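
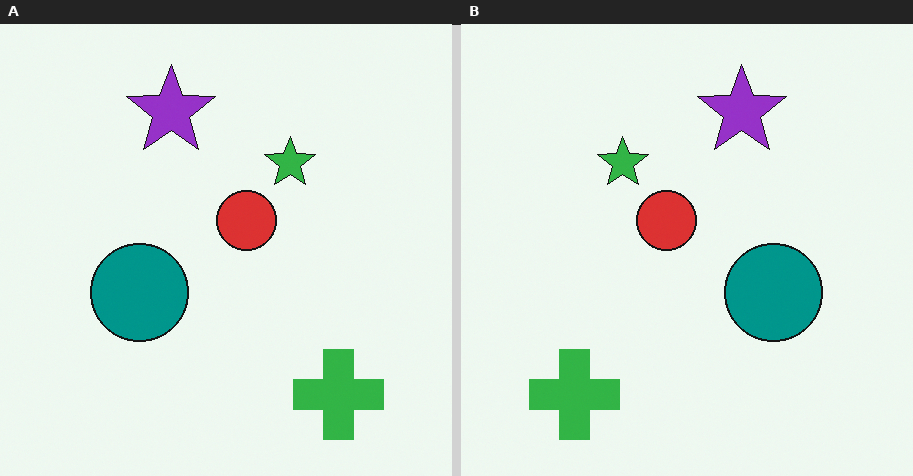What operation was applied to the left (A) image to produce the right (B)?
The right (B) image is the left (A) flipped horizontally (left ↔ right).

The green cross is in the bottom-right of the left (A) image and the bottom-left of the right (B) — shapes on opposite sides of the vertical midline have swapped in a mirror flip.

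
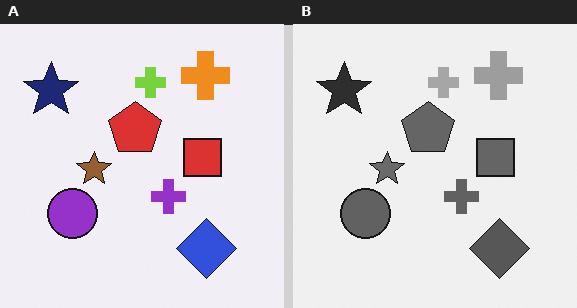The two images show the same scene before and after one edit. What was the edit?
The transformation is: converted to grayscale.

All color is removed — every shape is now a shade of grey.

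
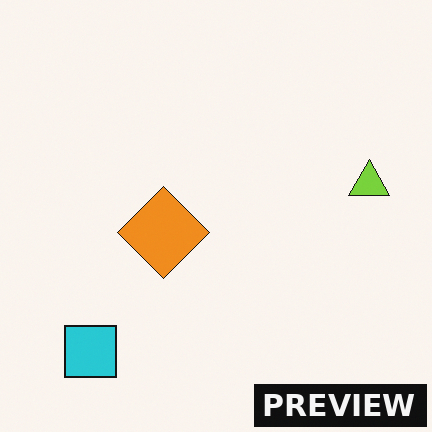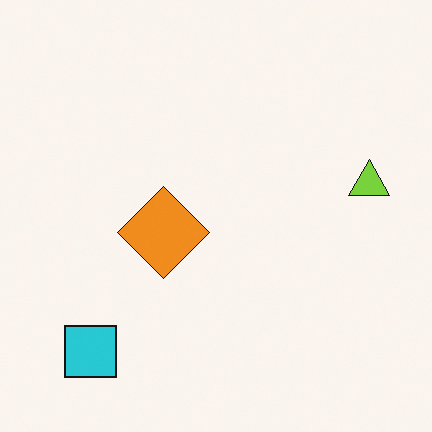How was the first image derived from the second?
It was watermarked with the text "PREVIEW" in the lower-right corner.

A dark label reading "PREVIEW" appears in the lower-right corner.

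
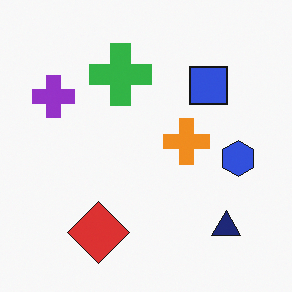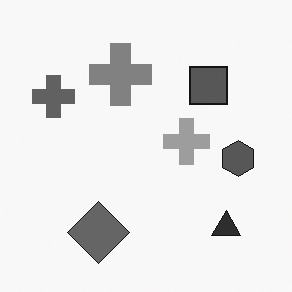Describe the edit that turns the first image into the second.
The image was converted to grayscale.

All color is removed — every shape is now a shade of grey.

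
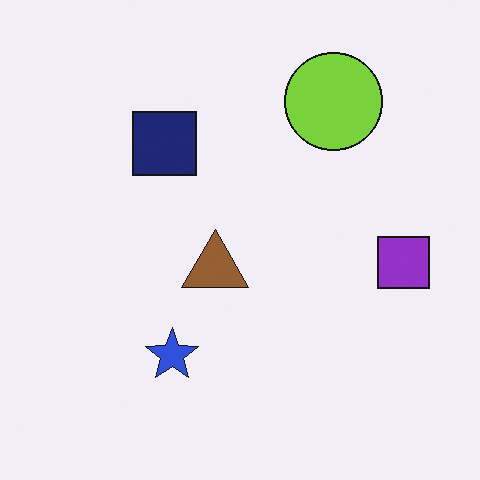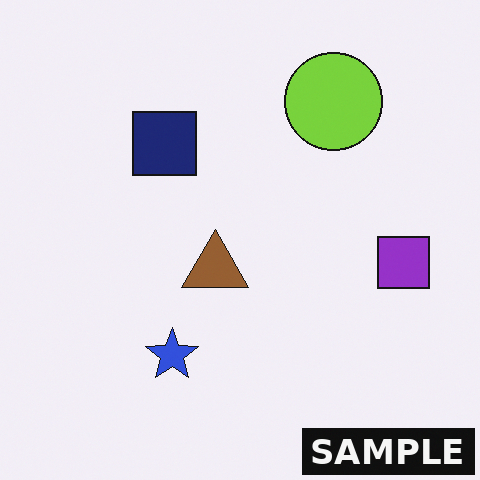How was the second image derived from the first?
It was watermarked with the text "SAMPLE" in the lower-right corner.

A dark label reading "SAMPLE" appears in the lower-right corner.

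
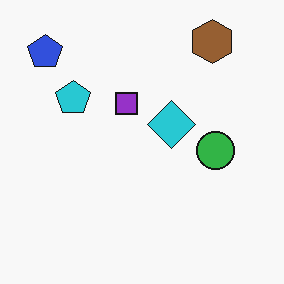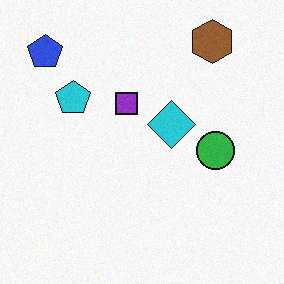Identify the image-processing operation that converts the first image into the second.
The image was degraded with subtle gaussian noise.

Random speckle covers the whole image, including the flat background.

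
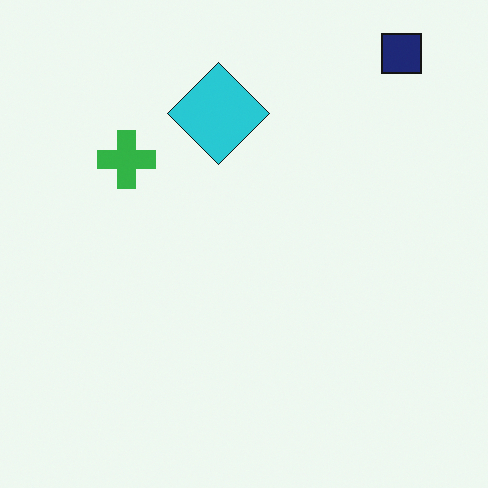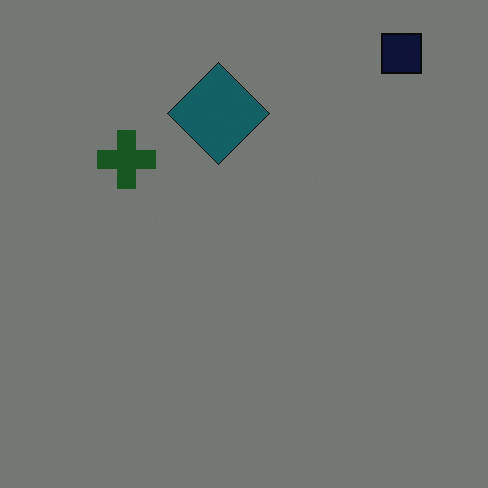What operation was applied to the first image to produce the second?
The second image is the first darkened a lot.

Every pixel — background and shapes alike — is uniformly darkened.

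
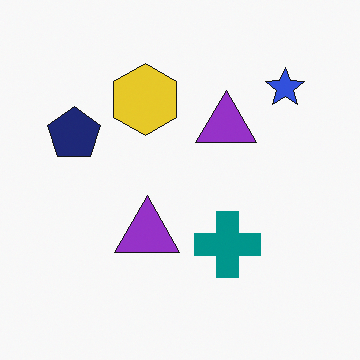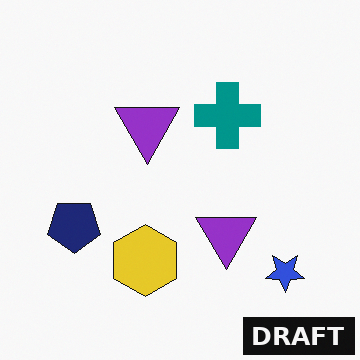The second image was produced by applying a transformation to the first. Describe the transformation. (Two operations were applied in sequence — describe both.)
This is the original image flipped vertically (top ↔ bottom), then watermarked with the text "DRAFT" in the lower-right corner.

The blue star is in the top-right of the first image and the bottom-right of the second — shapes on opposite sides of the horizontal midline have swapped in a mirror flip. A dark label reading "DRAFT" appears in the lower-right corner.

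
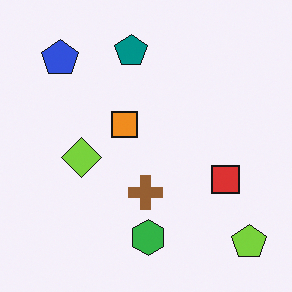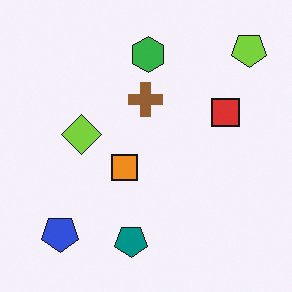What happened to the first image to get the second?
The transformation is: flipped vertically (top ↔ bottom).

The lime pentagon is in the bottom-right of the first image and the top-right of the second — shapes on opposite sides of the horizontal midline have swapped in a mirror flip.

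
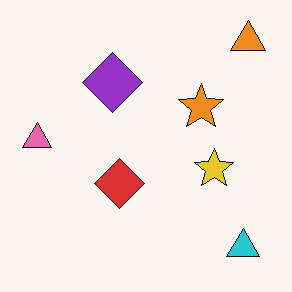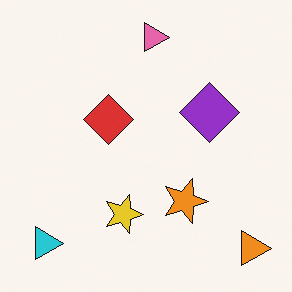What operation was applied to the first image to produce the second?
The second image is the first rotated 90° clockwise.

The orange triangle sits in the top-right of the first image and the bottom-right of the second — consistent with a whole-image 90° clockwise rotation.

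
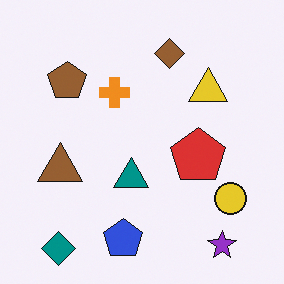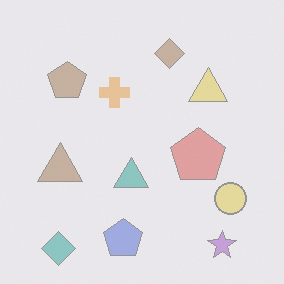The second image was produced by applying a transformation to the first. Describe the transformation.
It was washed out (contrast reduced).

Tones are pushed toward mid-grey across the whole image — a global contrast change.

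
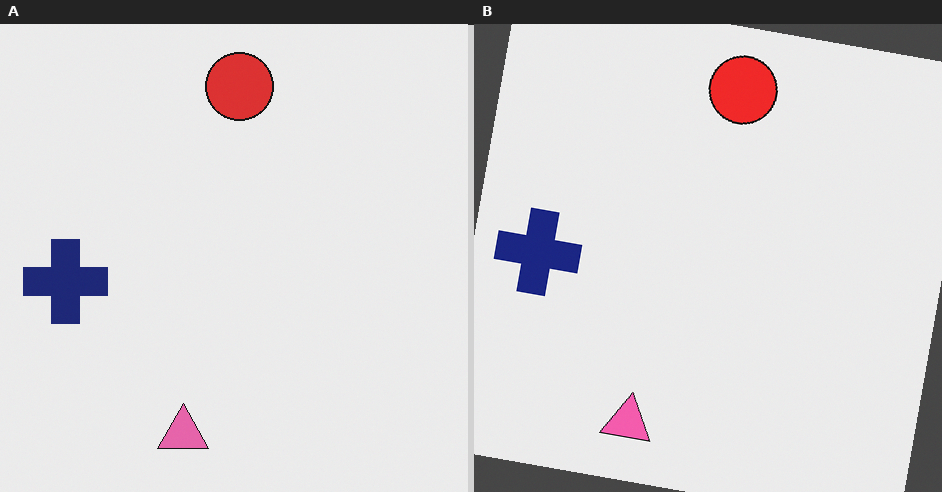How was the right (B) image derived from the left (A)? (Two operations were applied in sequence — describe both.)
It was rotated clockwise by a few degrees, then slightly oversaturated.

Every shape is tilted by the same angle and the image corners show triangular fill wedges — a whole-image rotation by a non-right angle. All colors are more vivid — a global saturation change.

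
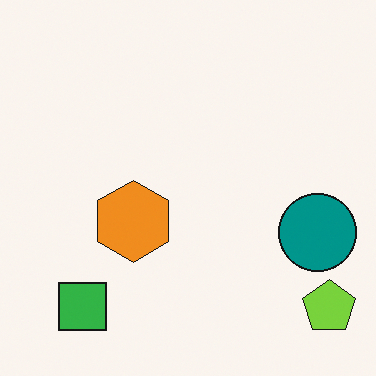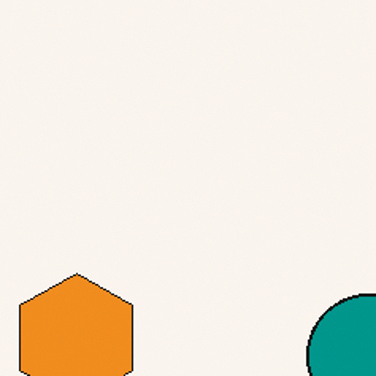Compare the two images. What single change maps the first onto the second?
It was cropped slightly and scaled back up.

The visible shapes are larger and the field of view is narrower; shapes near the original edges may be partly or wholly outside the frame — a crop-and-rescale.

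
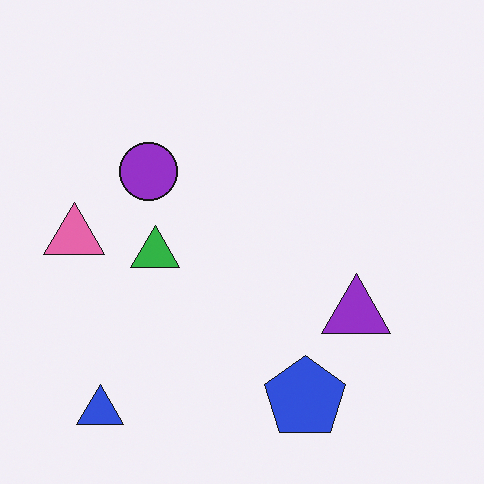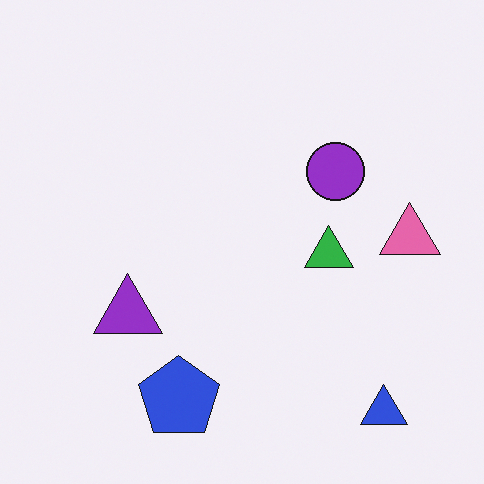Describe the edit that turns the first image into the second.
The image was flipped horizontally (left ↔ right).

The pink triangle is in the left of the first image and the right of the second — shapes on opposite sides of the vertical midline have swapped in a mirror flip.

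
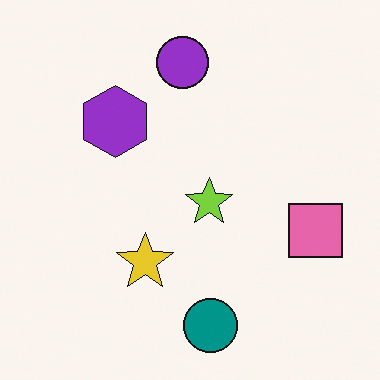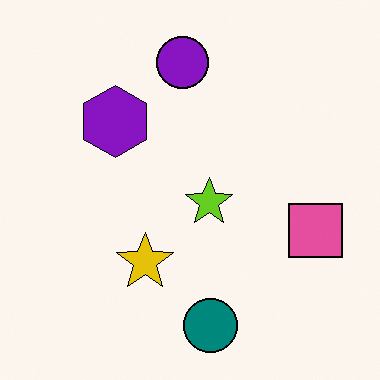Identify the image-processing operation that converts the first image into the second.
This is the original image given slightly increased contrast.

Tones are pushed away from mid-grey across the whole image — a global contrast change.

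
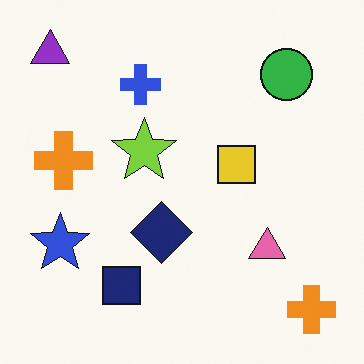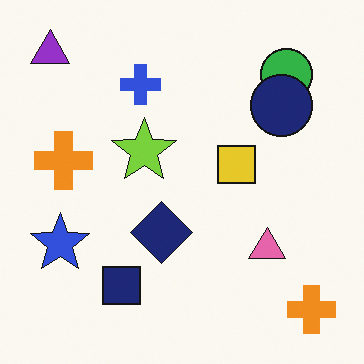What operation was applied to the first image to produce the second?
This is the original image overlaid with an additional navy circle.

A navy circle appears in the second image that is absent from the first.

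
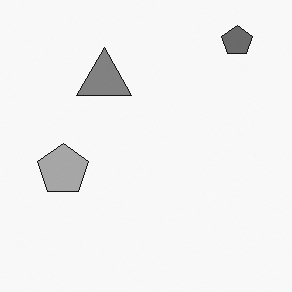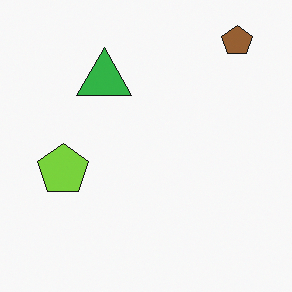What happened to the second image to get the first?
The transformation is: converted to grayscale.

All color is removed — every shape is now a shade of grey.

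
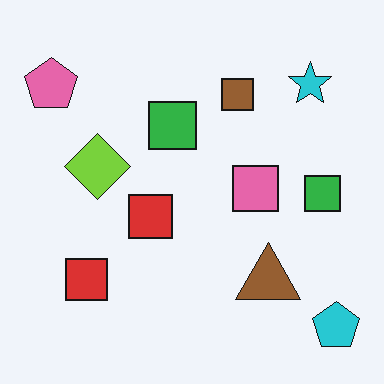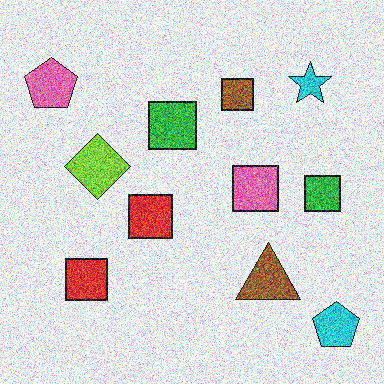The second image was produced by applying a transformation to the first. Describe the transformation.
It was degraded with strong gaussian noise.

Random speckle covers the whole image, including the flat background.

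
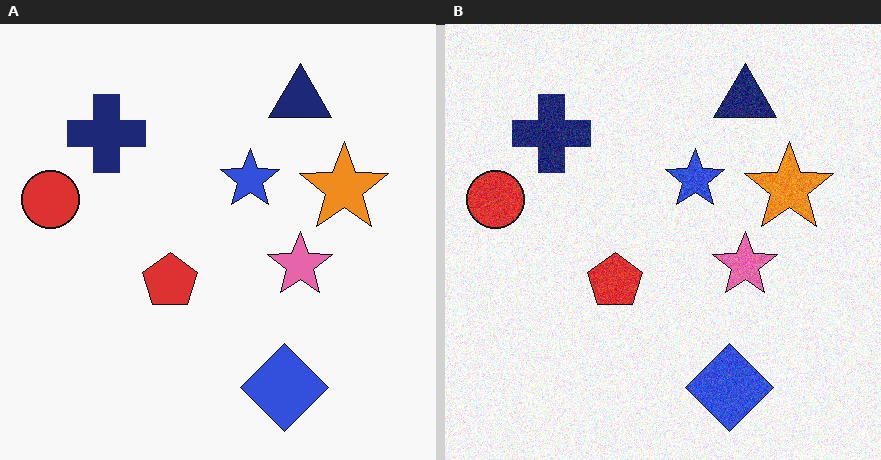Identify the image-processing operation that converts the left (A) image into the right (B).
Degraded with moderate additive noise.

Random speckle covers the whole image, including the flat background.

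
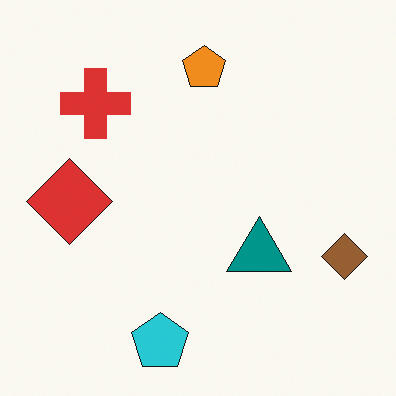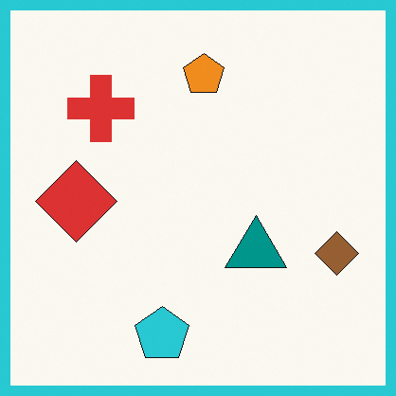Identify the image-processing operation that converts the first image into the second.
The second image is the first framed with a cyan border.

A solid cyan frame runs around the edge of the second image, with the content slightly shrunk inside it.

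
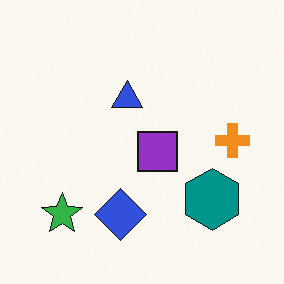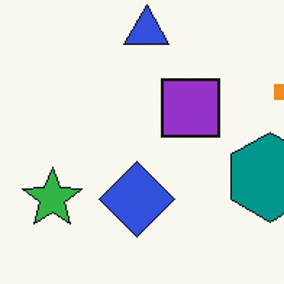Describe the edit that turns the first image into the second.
The second image is the first cropped slightly and scaled back up.

The visible shapes are larger and the field of view is narrower; shapes near the original edges may be partly or wholly outside the frame — a crop-and-rescale.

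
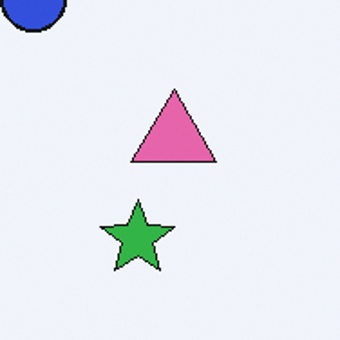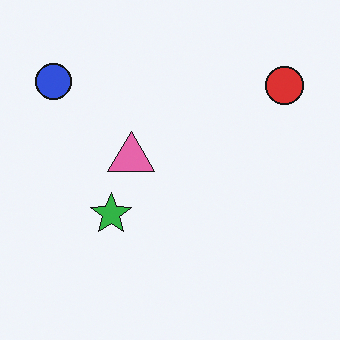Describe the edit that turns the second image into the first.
The transformation is: cropped tightly and scaled back up.

The visible shapes are larger and the field of view is narrower; shapes near the original edges may be partly or wholly outside the frame — a crop-and-rescale.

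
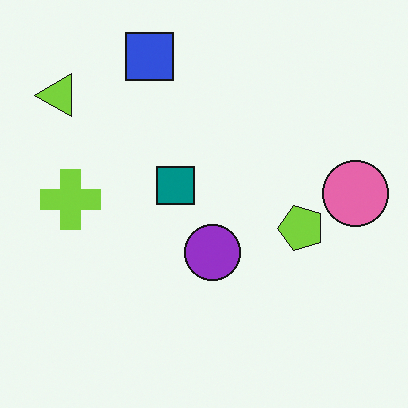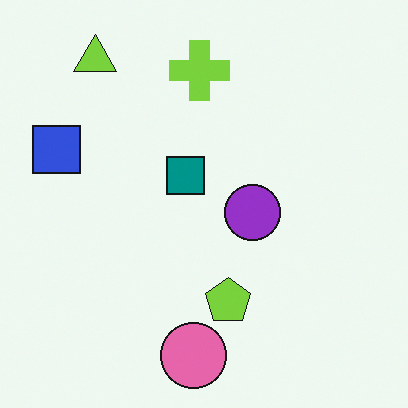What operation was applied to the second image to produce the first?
The transformation is: transposed (reflected across the top-left ↔ bottom-right diagonal).

Shapes have swapped their row and column positions — what was in the top-right is now in the bottom-left — a diagonal reflection.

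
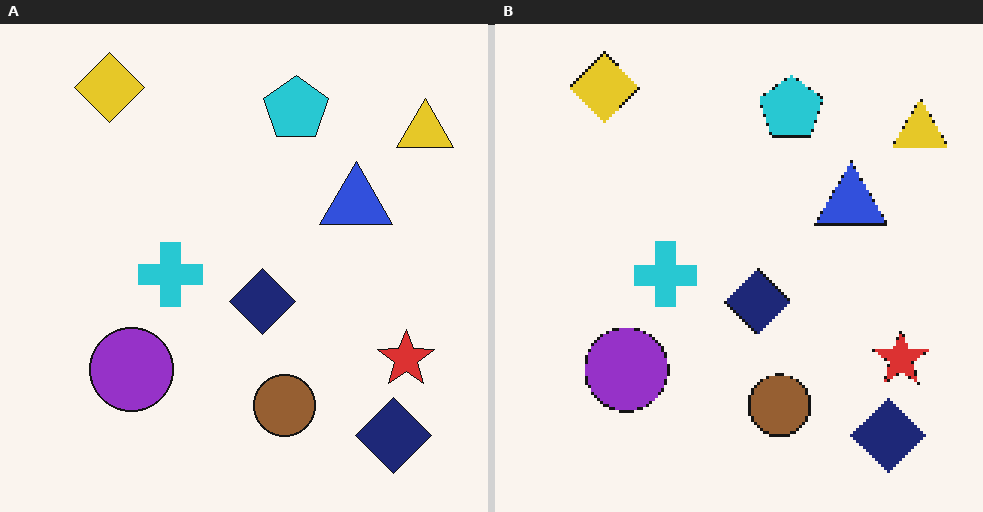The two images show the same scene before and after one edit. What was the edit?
The image was mildly pixelated.

Shapes are reduced to large square blocks; fine edges and outlines are lost — a downscale-then-upscale (mosaic) effect.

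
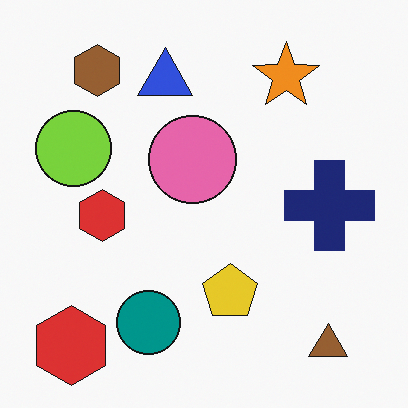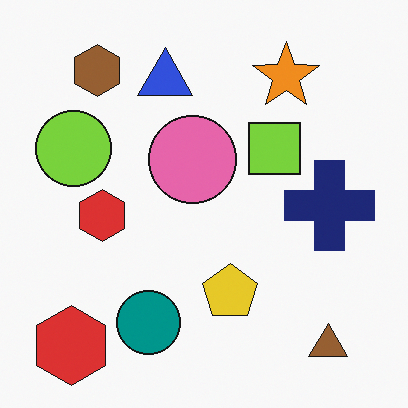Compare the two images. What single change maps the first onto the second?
The image was overlaid with an additional lime square.

A lime square appears in the second image that is absent from the first.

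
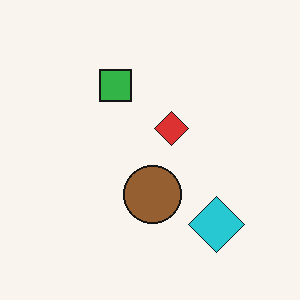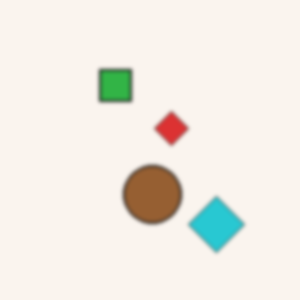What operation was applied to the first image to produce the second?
The image was slightly softened.

Shape edges and outlines are uniformly softened across the whole image.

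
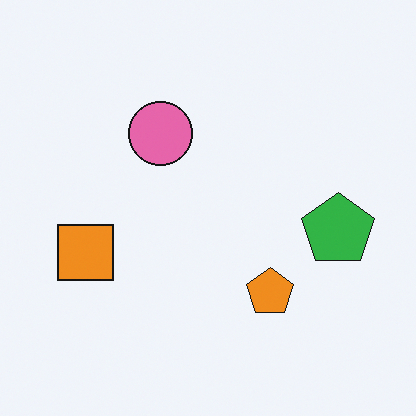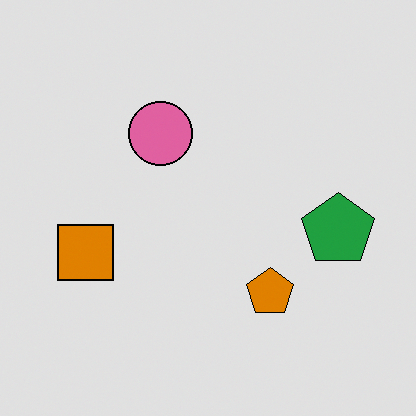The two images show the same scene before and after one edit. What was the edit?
The image was moderately posterized.

Each flat color has snapped to a coarser quantized level — most visibly, the near-white background has dropped to a flat grey.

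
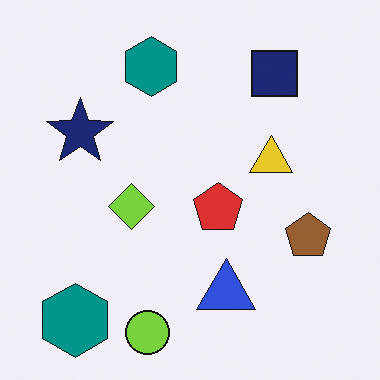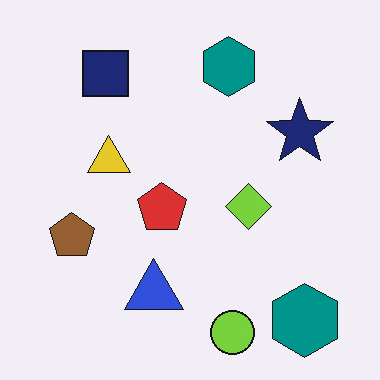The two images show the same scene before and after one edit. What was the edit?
The transformation is: flipped horizontally (left ↔ right).

The brown pentagon is in the right of the first image and the left of the second — shapes on opposite sides of the vertical midline have swapped in a mirror flip.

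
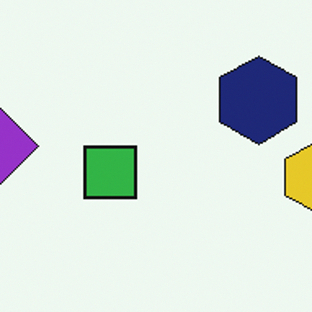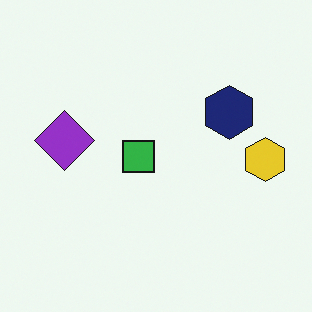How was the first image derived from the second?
Cropped to a noticeably smaller region and rescaled.

The visible shapes are larger and the field of view is narrower; shapes near the original edges may be partly or wholly outside the frame — a crop-and-rescale.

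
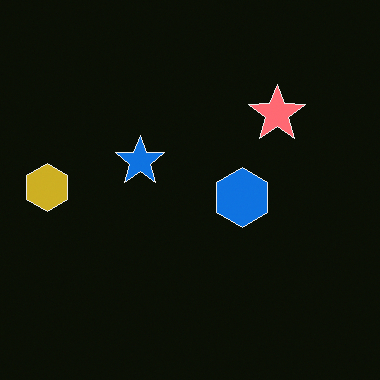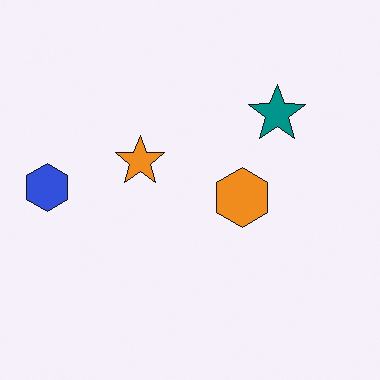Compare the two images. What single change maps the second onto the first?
This is the original image color-inverted (negative).

The light background has become dark and every shape's color is its complement — a photographic negative.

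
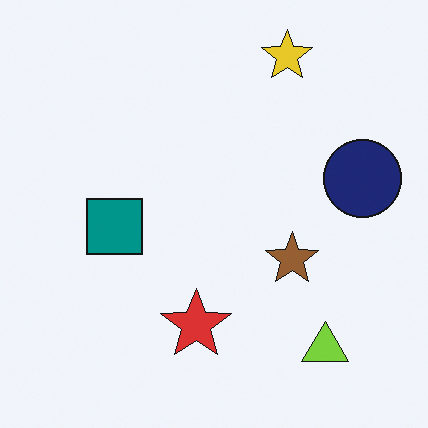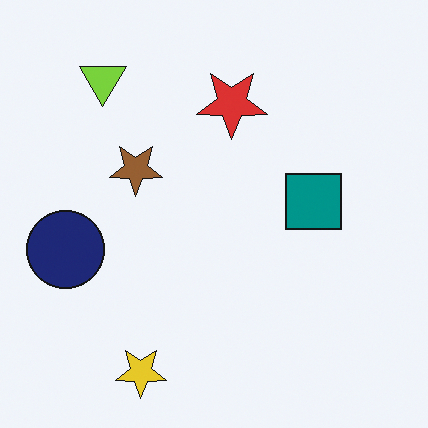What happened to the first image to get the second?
It was rotated 180°.

The yellow star sits in the top-right of the first image and the bottom-left of the second — consistent with a whole-image 180° rotation.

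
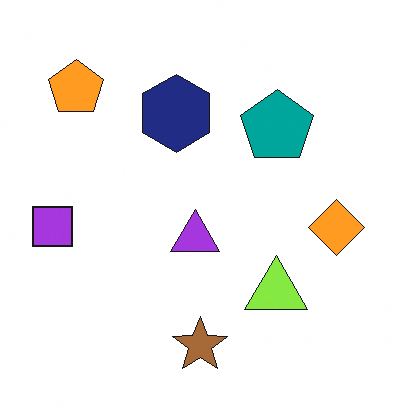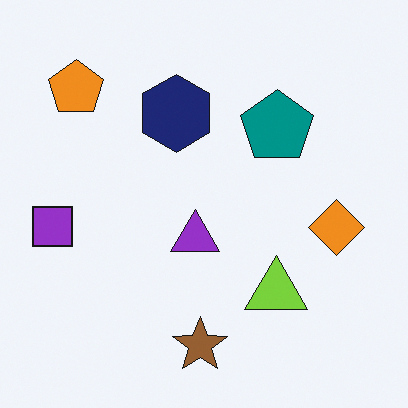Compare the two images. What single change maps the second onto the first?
It was slightly brightened.

Every pixel — background and shapes alike — is uniformly brightened.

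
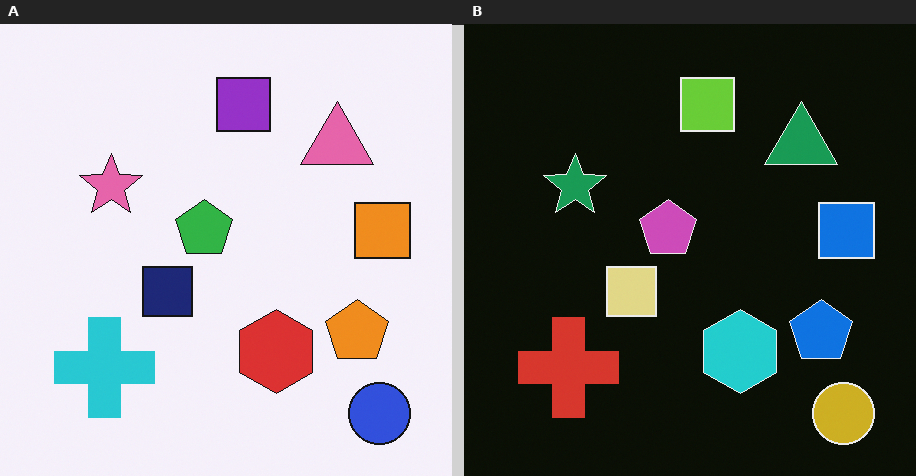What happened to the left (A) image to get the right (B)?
It was color-inverted (negative).

The light background has become dark and every shape's color is its complement — a photographic negative.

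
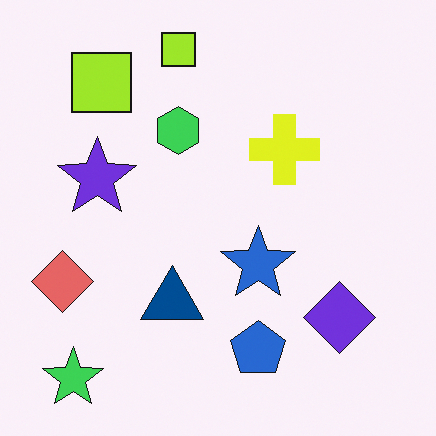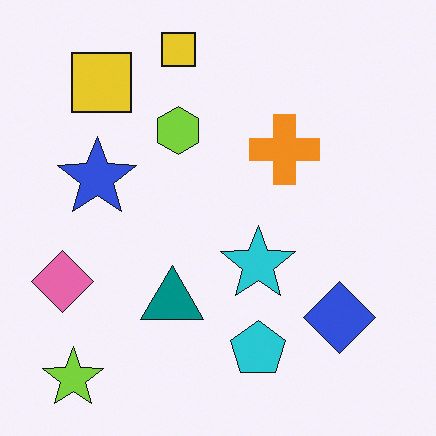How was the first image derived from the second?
The transformation is: hue-shifted slightly.

Every shape's color has rotated by the same amount around the hue wheel — a uniform hue shift.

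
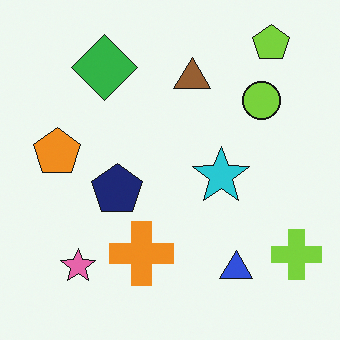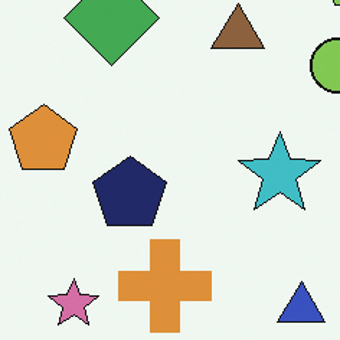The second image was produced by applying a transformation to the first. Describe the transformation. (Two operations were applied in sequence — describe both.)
The transformation is: cropped to a modestly smaller region and rescaled, then slightly desaturated.

The visible shapes are larger and the field of view is narrower; shapes near the original edges may be partly or wholly outside the frame — a crop-and-rescale. All colors are more muted and greyish — a global saturation change.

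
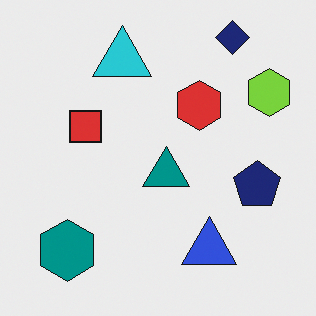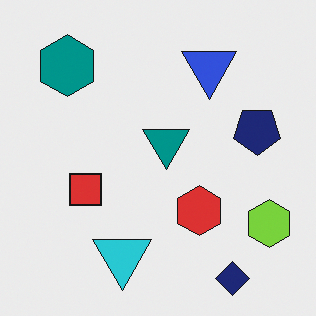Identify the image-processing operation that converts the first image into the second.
This is the original image flipped vertically (top ↔ bottom).

The navy diamond is in the top-right of the first image and the bottom-right of the second — shapes on opposite sides of the horizontal midline have swapped in a mirror flip.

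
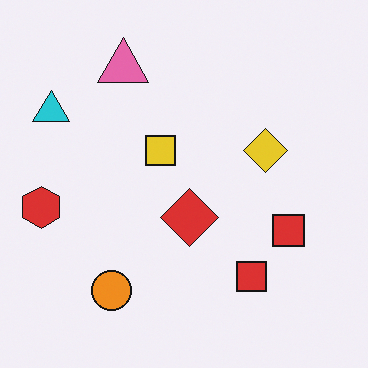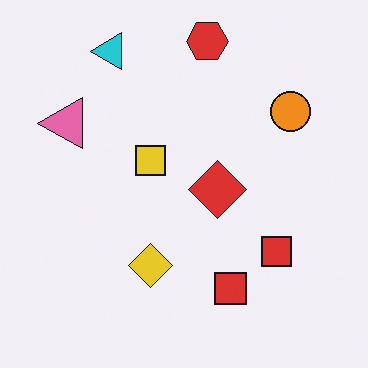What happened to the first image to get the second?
The image was transposed (reflected across the top-left ↔ bottom-right diagonal).

Shapes have swapped their row and column positions — what was in the top-right is now in the bottom-left — a diagonal reflection.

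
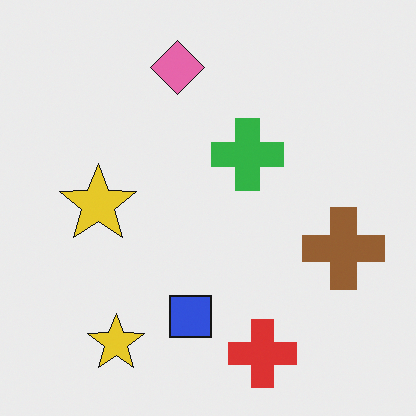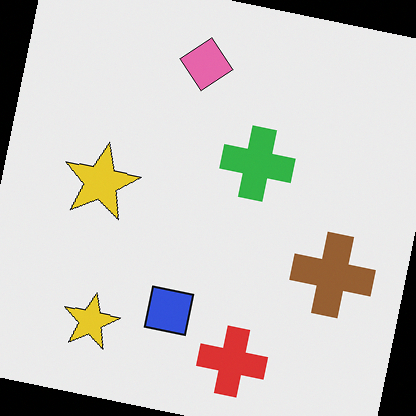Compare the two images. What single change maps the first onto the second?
Rotated clockwise by a few degrees.

Every shape is tilted by the same angle and the image corners show triangular fill wedges — a whole-image rotation by a non-right angle.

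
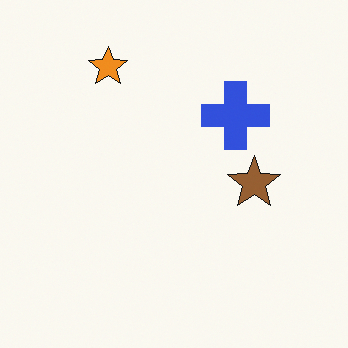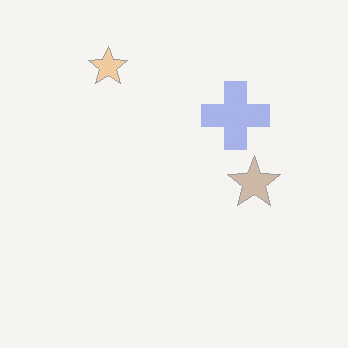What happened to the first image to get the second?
The image was washed out (contrast reduced).

Tones are pushed toward mid-grey across the whole image — a global contrast change.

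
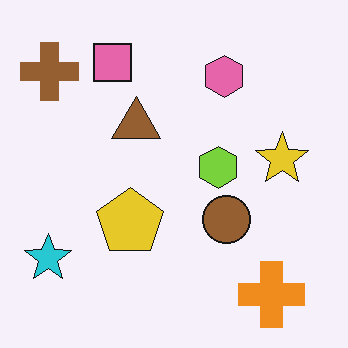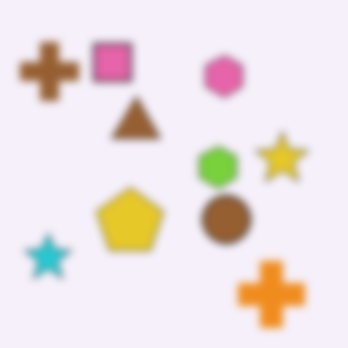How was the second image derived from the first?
The image was moderately blurred.

Shape edges and outlines are uniformly softened across the whole image.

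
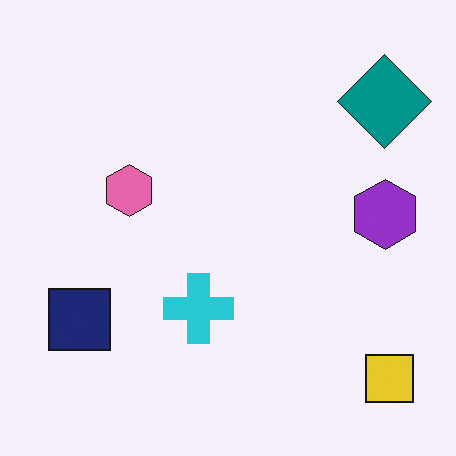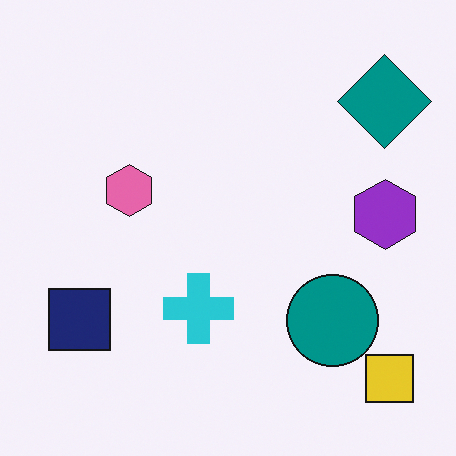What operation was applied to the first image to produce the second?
The image was overlaid with an additional teal circle.

A teal circle appears in the second image that is absent from the first.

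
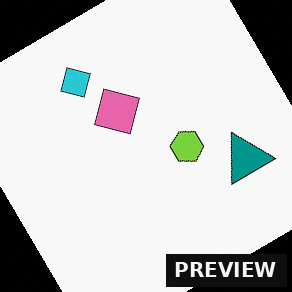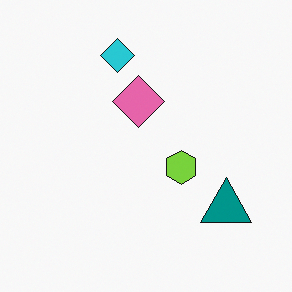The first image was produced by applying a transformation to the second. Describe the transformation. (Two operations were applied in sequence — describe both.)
The first image is the second rotated counter-clockwise by a large amount — several tens of degrees, then watermarked with the text "PREVIEW" in the lower-right corner.

Every shape is tilted by the same angle and the image corners show triangular fill wedges — a whole-image rotation by a non-right angle. A dark label reading "PREVIEW" appears in the lower-right corner.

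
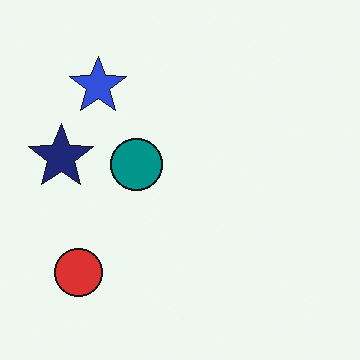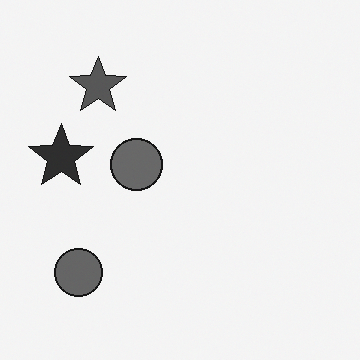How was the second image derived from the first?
The transformation is: converted to grayscale.

All color is removed — every shape is now a shade of grey.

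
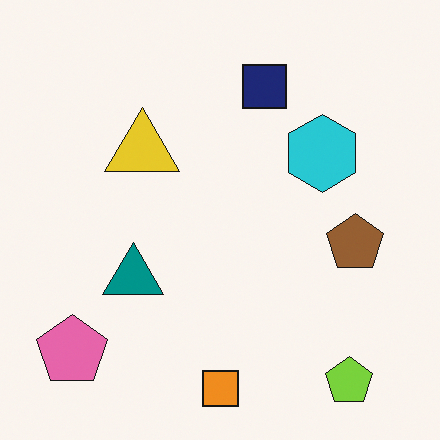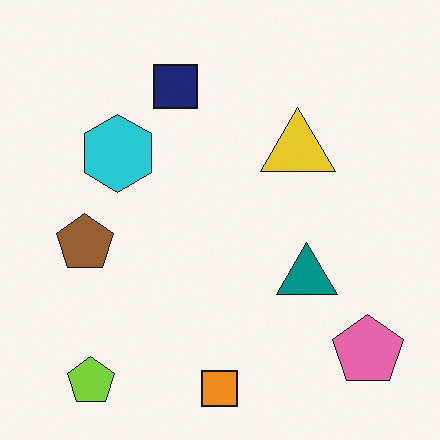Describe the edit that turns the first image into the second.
Flipped horizontally (left ↔ right).

The pink pentagon is in the bottom-left of the first image and the bottom-right of the second — shapes on opposite sides of the vertical midline have swapped in a mirror flip.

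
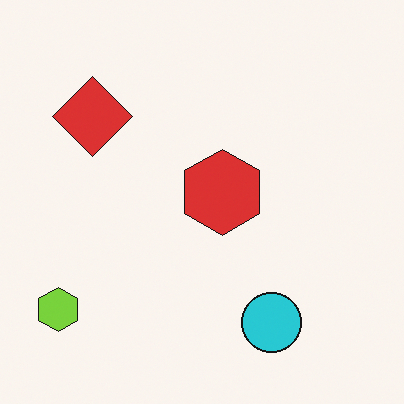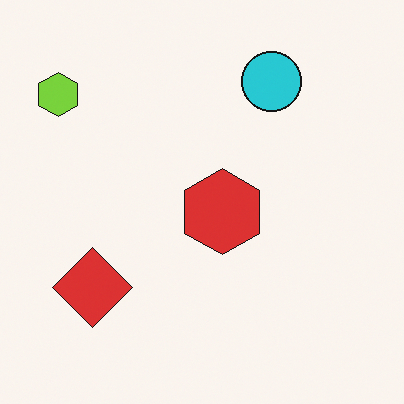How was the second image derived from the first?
The image was flipped vertically (top ↔ bottom).

The cyan circle is in the bottom-right of the first image and the top-right of the second — shapes on opposite sides of the horizontal midline have swapped in a mirror flip.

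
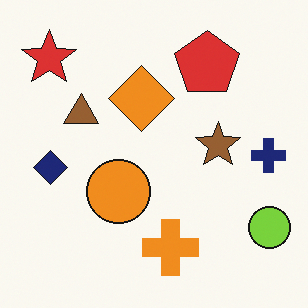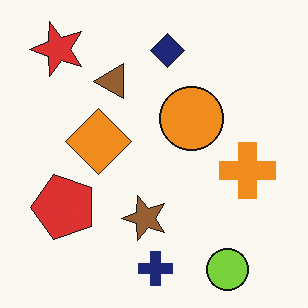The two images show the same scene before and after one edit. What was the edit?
The second image is the first transposed (reflected across the top-left ↔ bottom-right diagonal).

Shapes have swapped their row and column positions — what was in the top-right is now in the bottom-left — a diagonal reflection.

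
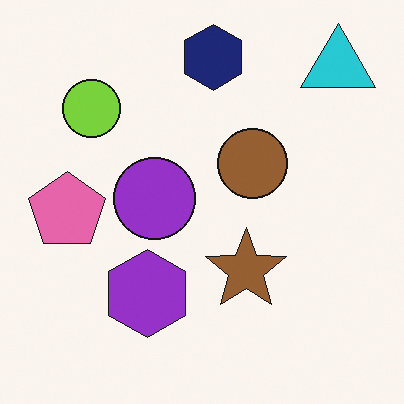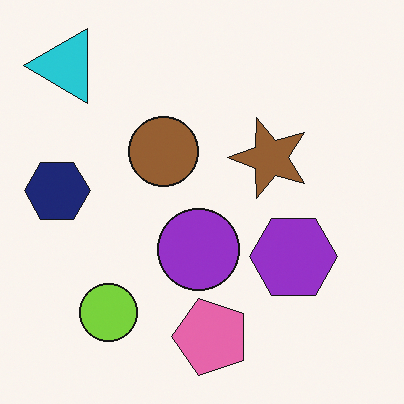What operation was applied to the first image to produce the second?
Rotated 90° counter-clockwise.

The cyan triangle sits in the top-right of the first image and the top-left of the second — consistent with a whole-image 90° counter-clockwise rotation.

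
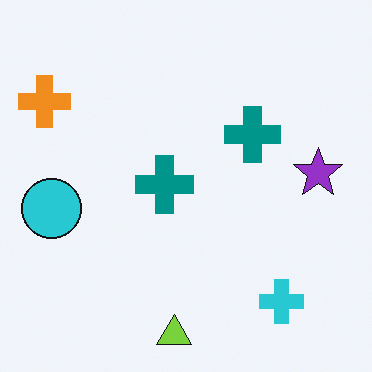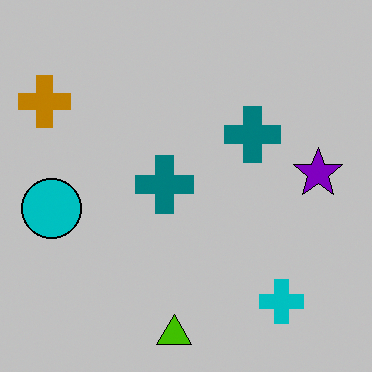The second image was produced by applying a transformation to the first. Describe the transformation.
It was aggressively posterized.

Each flat color has snapped to a coarser quantized level — most visibly, the near-white background has dropped to a flat grey.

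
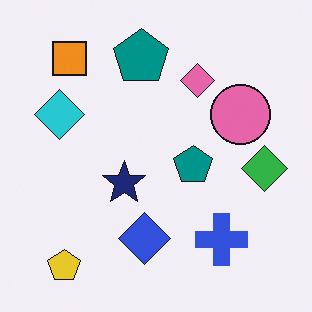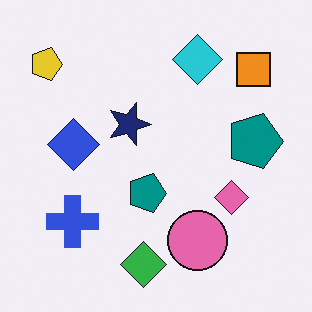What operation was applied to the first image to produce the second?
The second image is the first rotated 90° clockwise.

The yellow pentagon sits in the bottom-left of the first image and the top-left of the second — consistent with a whole-image 90° clockwise rotation.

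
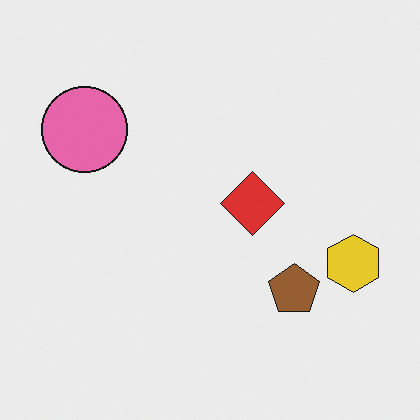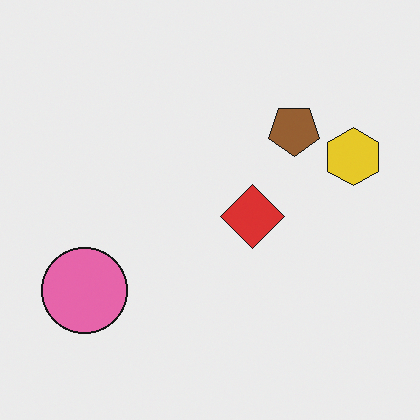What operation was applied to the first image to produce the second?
The image was flipped vertically (top ↔ bottom).

The pink circle is in the top-left of the first image and the bottom-left of the second — shapes on opposite sides of the horizontal midline have swapped in a mirror flip.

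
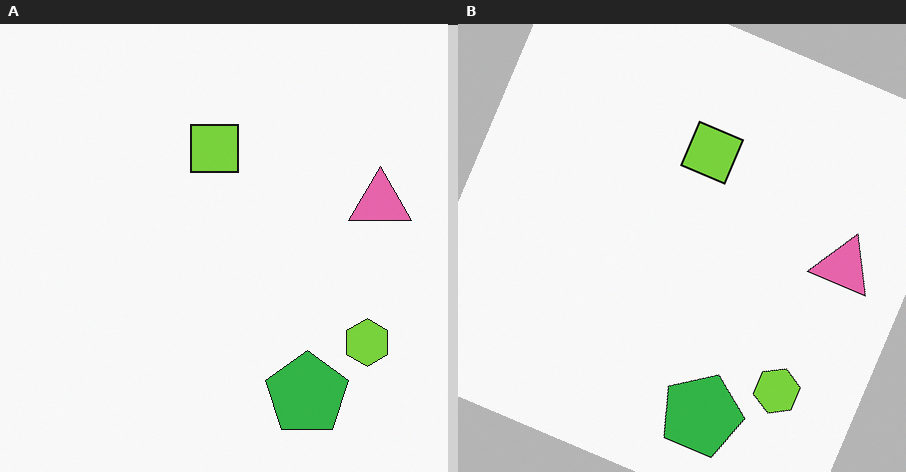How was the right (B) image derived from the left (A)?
This is the original image rotated clockwise by a clearly visible amount.

Every shape is tilted by the same angle and the image corners show triangular fill wedges — a whole-image rotation by a non-right angle.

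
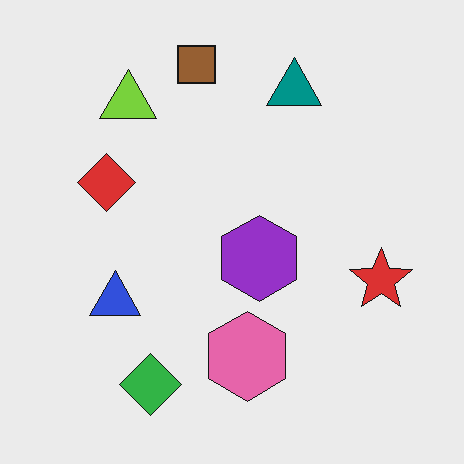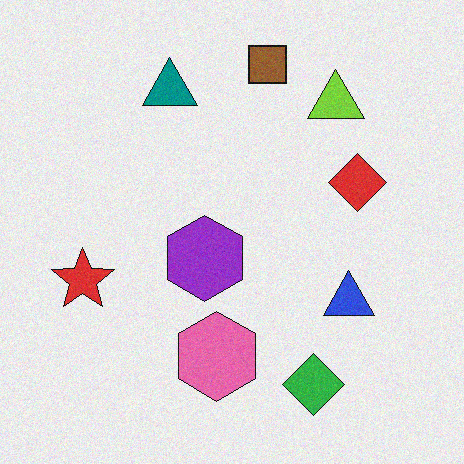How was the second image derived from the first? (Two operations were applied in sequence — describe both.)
This is the original image flipped horizontally (left ↔ right), then degraded with subtle gaussian noise.

The red star is in the right of the first image and the left of the second — shapes on opposite sides of the vertical midline have swapped in a mirror flip. Random speckle covers the whole image, including the flat background.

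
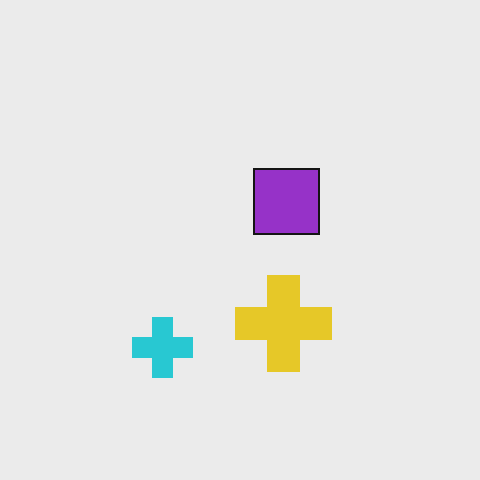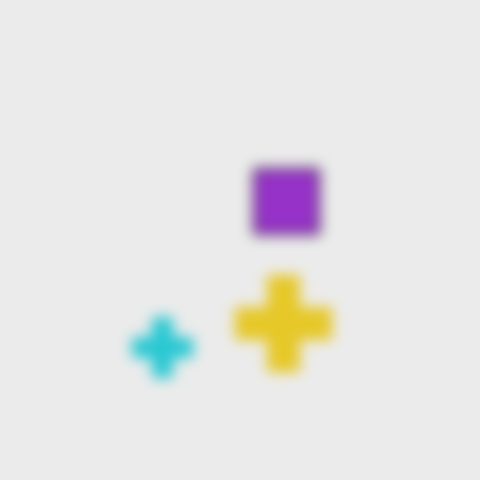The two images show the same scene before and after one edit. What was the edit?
It was strongly gaussian-blurred.

Shape edges and outlines are uniformly softened across the whole image.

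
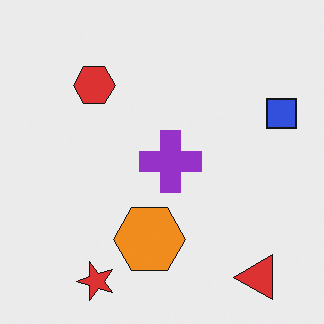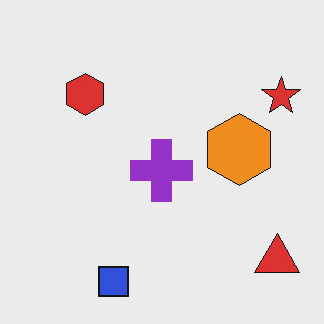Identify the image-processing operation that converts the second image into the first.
The image was transposed (reflected across the top-left ↔ bottom-right diagonal).

Shapes have swapped their row and column positions — what was in the top-right is now in the bottom-left — a diagonal reflection.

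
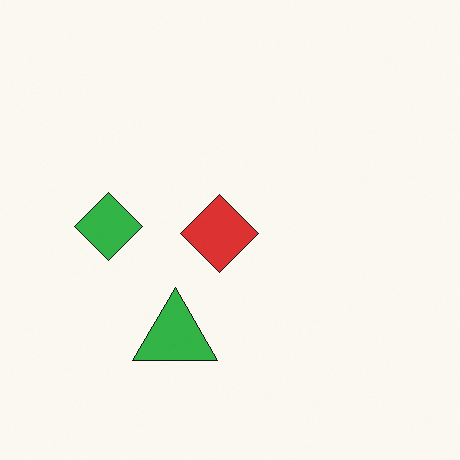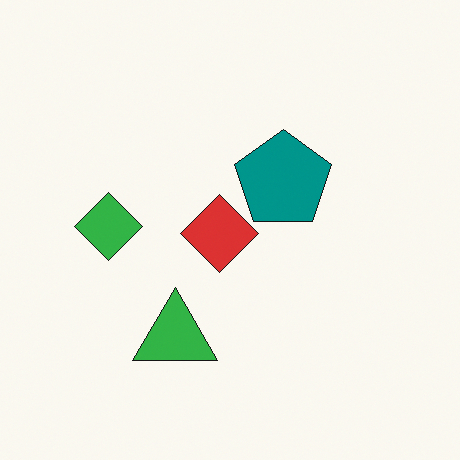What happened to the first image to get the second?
The image was overlaid with an additional teal pentagon.

A teal pentagon appears in the second image that is absent from the first.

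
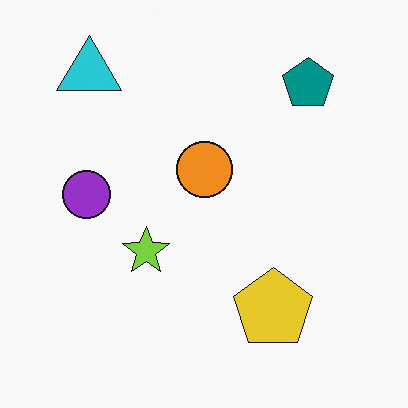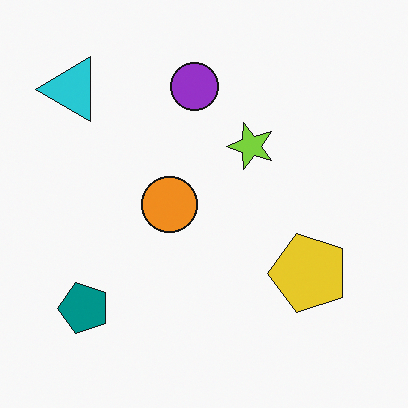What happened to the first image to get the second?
The second image is the first transposed (reflected across the top-left ↔ bottom-right diagonal).

Shapes have swapped their row and column positions — what was in the top-right is now in the bottom-left — a diagonal reflection.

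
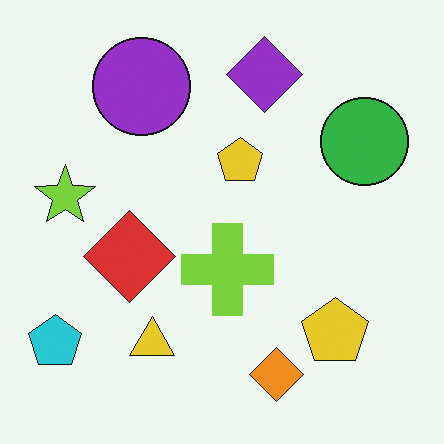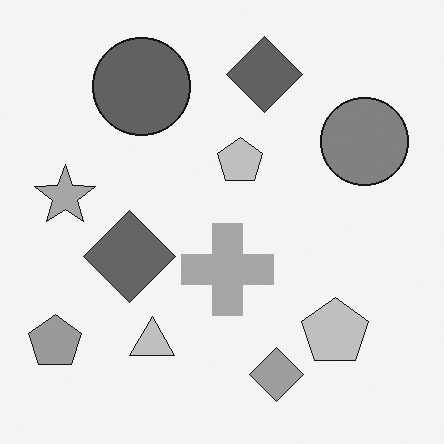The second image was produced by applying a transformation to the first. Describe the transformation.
The transformation is: converted to grayscale.

All color is removed — every shape is now a shade of grey.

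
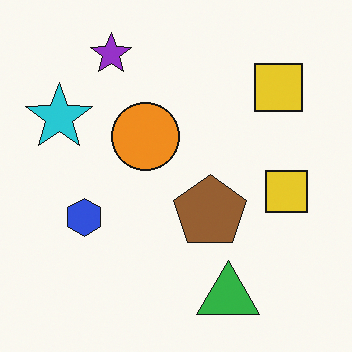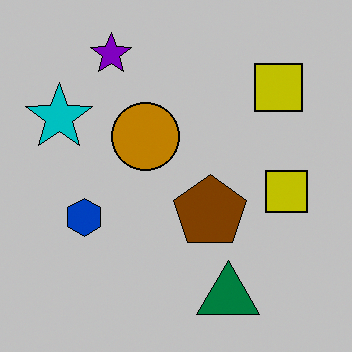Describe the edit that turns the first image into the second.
Heavily posterized to just a handful of flat colors.

Each flat color has snapped to a coarser quantized level — most visibly, the near-white background has dropped to a flat grey.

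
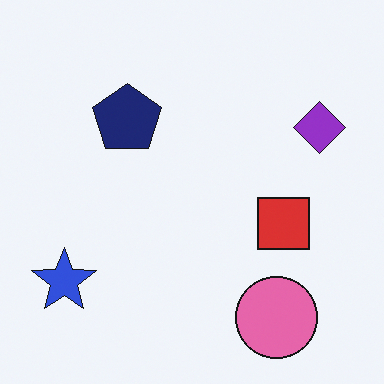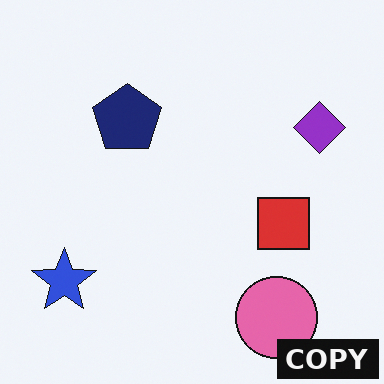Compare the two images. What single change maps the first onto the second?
It was watermarked with the text "COPY" in the lower-right corner.

A dark label reading "COPY" appears in the lower-right corner.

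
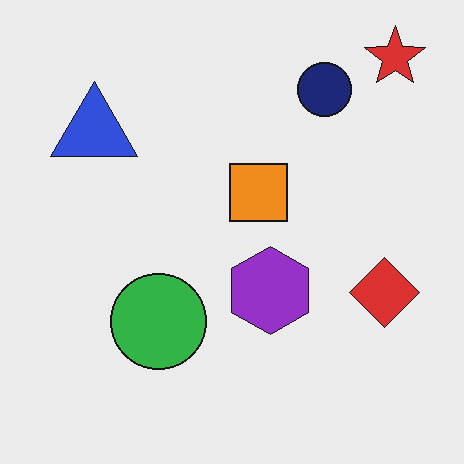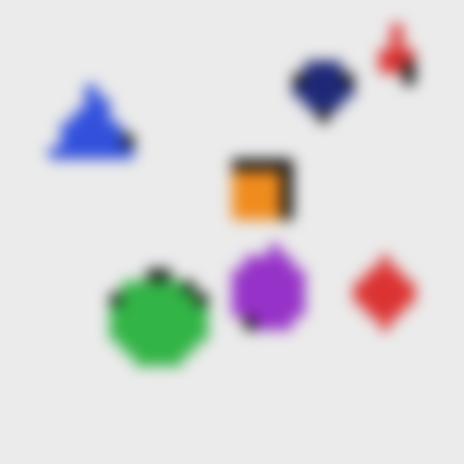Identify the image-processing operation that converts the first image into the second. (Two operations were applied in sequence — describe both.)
The transformation is: heavily pixelated into large blocks, then heavily blurred.

Shapes are reduced to large square blocks; fine edges and outlines are lost — a downscale-then-upscale (mosaic) effect. Shape edges and outlines are uniformly softened across the whole image.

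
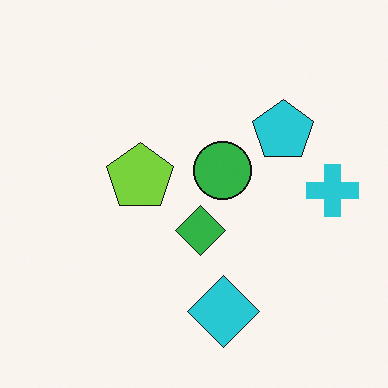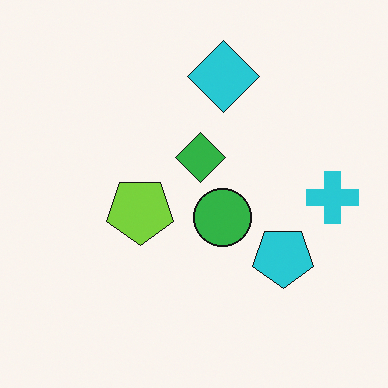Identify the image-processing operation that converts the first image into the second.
It was flipped vertically (top ↔ bottom).

The cyan diamond is in the bottom of the first image and the top of the second — shapes on opposite sides of the horizontal midline have swapped in a mirror flip.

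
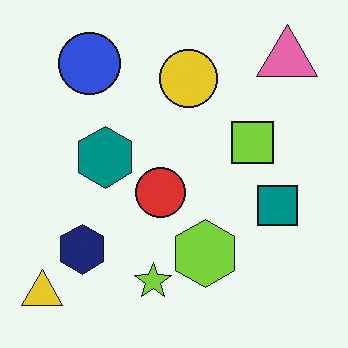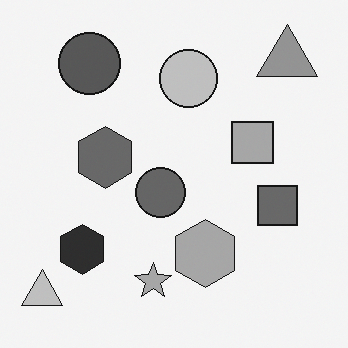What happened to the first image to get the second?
Converted to grayscale.

All color is removed — every shape is now a shade of grey.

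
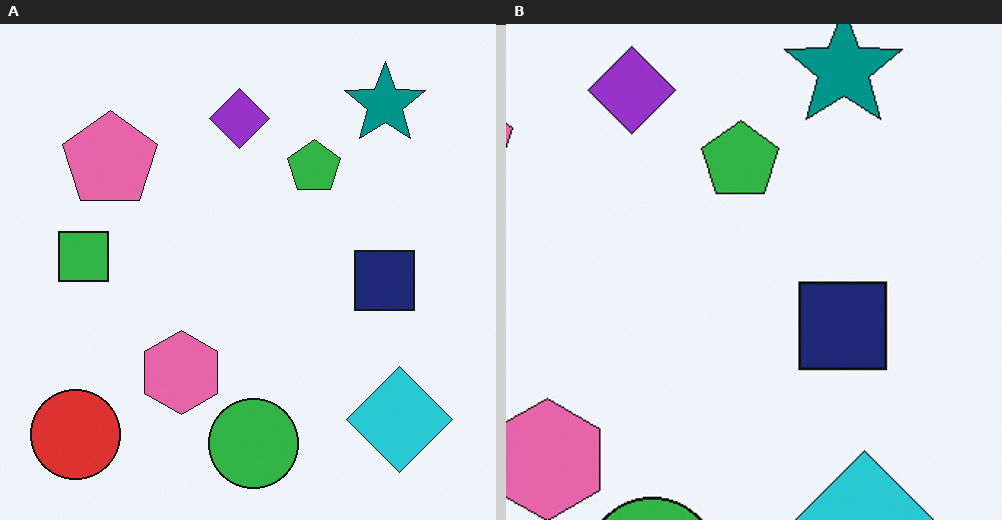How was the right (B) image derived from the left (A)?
The right (B) image is the left (A) cropped to a modestly smaller region and rescaled.

The visible shapes are larger and the field of view is narrower; shapes near the original edges may be partly or wholly outside the frame — a crop-and-rescale.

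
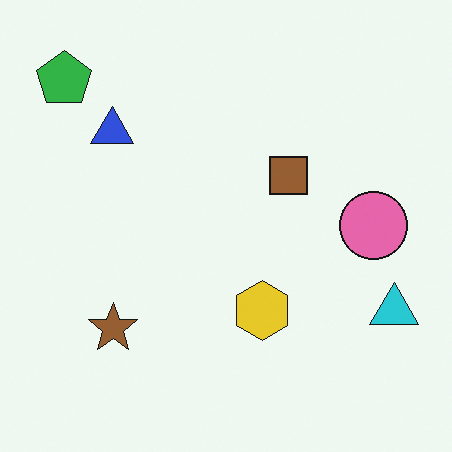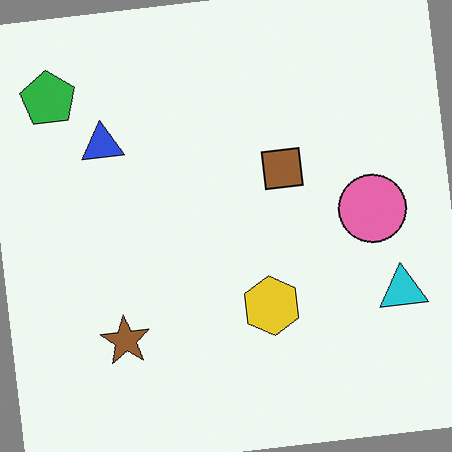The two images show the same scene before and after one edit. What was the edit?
This is the original image rotated counter-clockwise by a few degrees.

Every shape is tilted by the same angle and the image corners show triangular fill wedges — a whole-image rotation by a non-right angle.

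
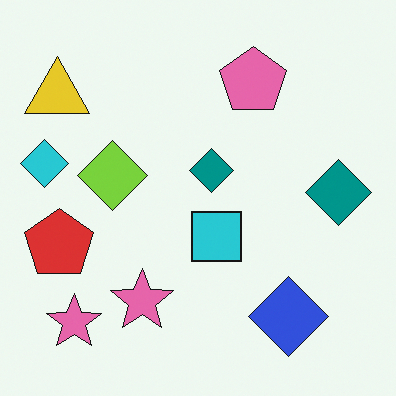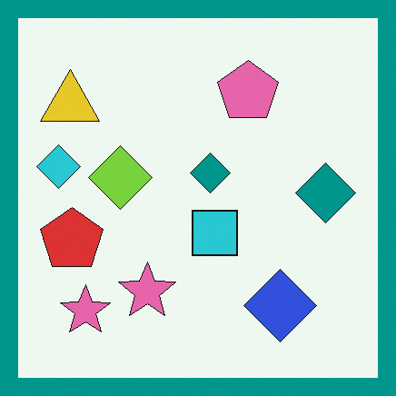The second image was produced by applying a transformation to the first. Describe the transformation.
It was framed with a teal border.

A solid teal frame runs around the edge of the second image, with the content slightly shrunk inside it.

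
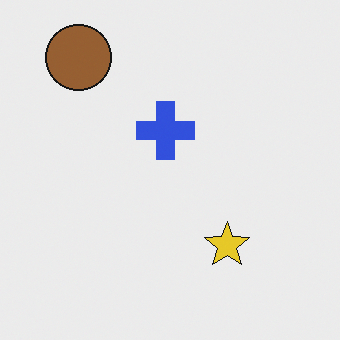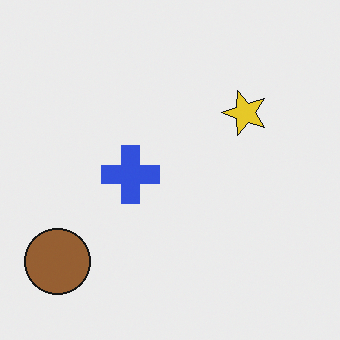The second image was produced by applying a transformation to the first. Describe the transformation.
The transformation is: rotated 90° counter-clockwise.

The brown circle sits in the top-left of the first image and the bottom-left of the second — consistent with a whole-image 90° counter-clockwise rotation.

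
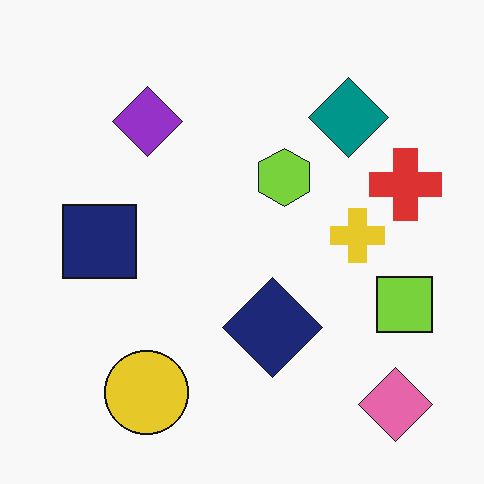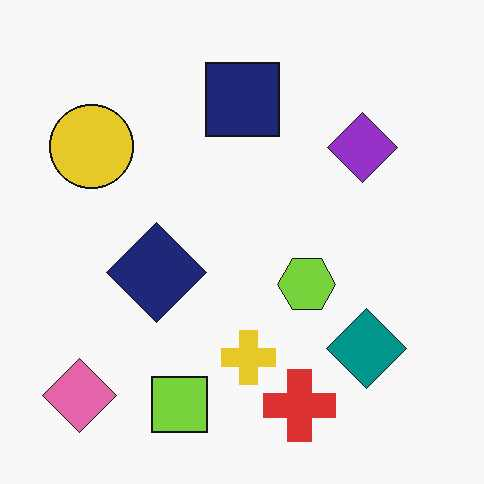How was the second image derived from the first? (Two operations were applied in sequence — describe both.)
The second image is the first rotated 90° clockwise, then given moderate JPEG compression.

The pink diamond sits in the bottom-right of the first image and the bottom-left of the second — consistent with a whole-image 90° clockwise rotation. Blocky 8×8 compression artifacts appear around shape edges and the flat background shows ringing — characteristic JPEG degradation.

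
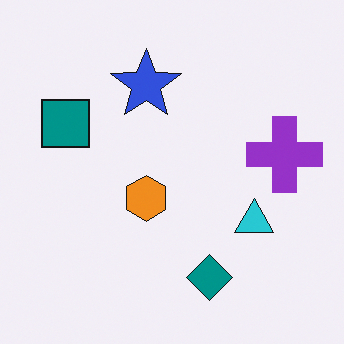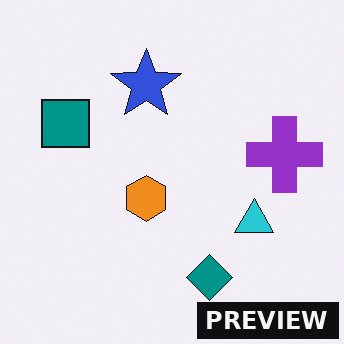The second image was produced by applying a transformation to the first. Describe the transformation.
The image was watermarked with the text "PREVIEW" in the lower-right corner.

A dark label reading "PREVIEW" appears in the lower-right corner.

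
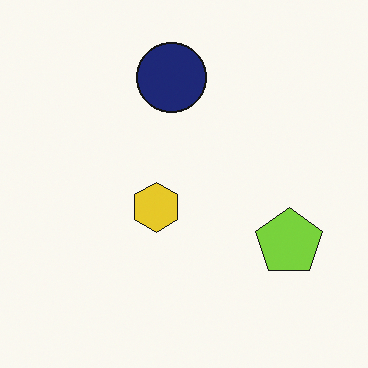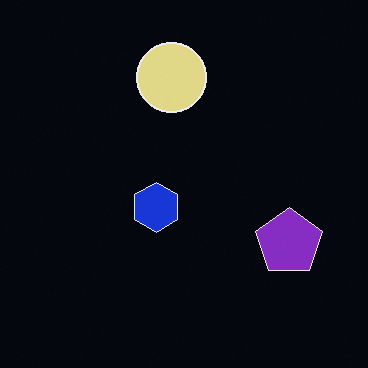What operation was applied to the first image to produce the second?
The image was color-inverted (negative).

The light background has become dark and every shape's color is its complement — a photographic negative.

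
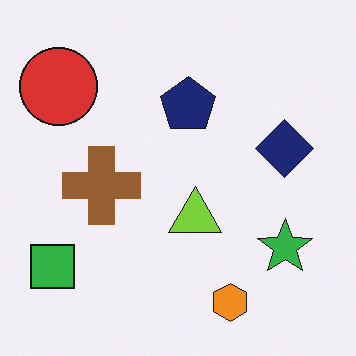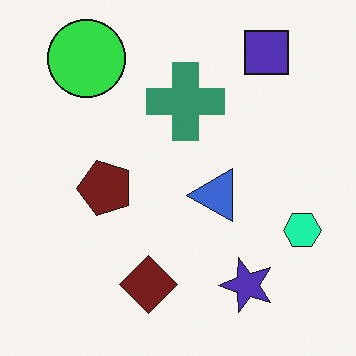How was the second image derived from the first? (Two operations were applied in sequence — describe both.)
The second image is the first transposed (reflected across the top-left ↔ bottom-right diagonal), then hue-shifted by a moderate amount.

Shapes have swapped their row and column positions — what was in the top-right is now in the bottom-left — a diagonal reflection. Every shape's color has rotated by the same amount around the hue wheel — a uniform hue shift.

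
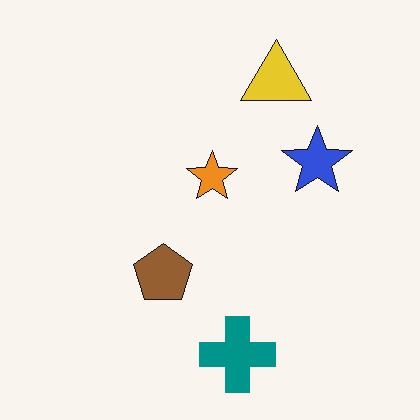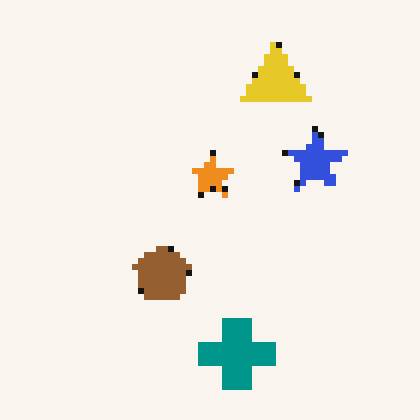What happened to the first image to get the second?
It was moderately pixelated.

Shapes are reduced to large square blocks; fine edges and outlines are lost — a downscale-then-upscale (mosaic) effect.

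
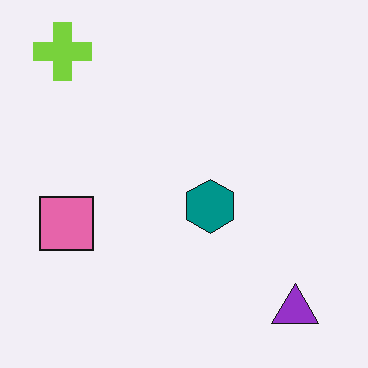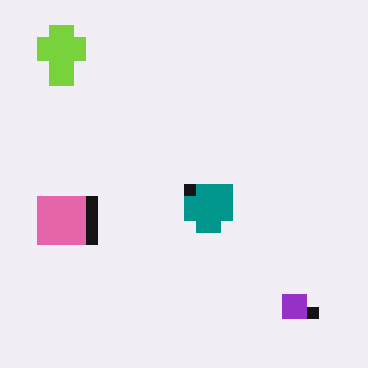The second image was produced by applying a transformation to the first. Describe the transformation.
The image was heavily pixelated into large blocks.

Shapes are reduced to large square blocks; fine edges and outlines are lost — a downscale-then-upscale (mosaic) effect.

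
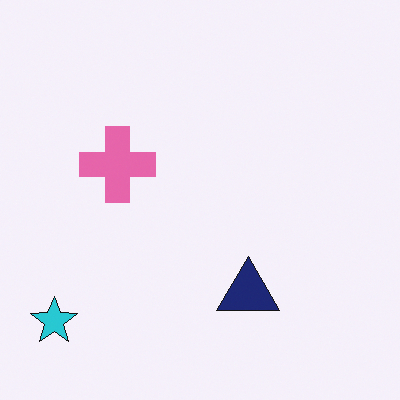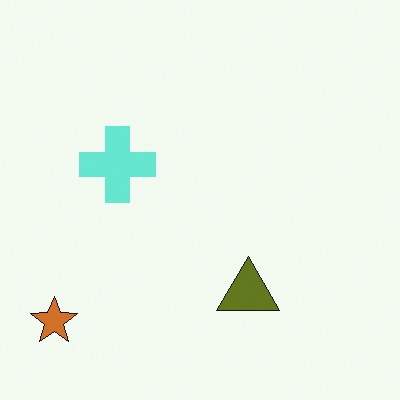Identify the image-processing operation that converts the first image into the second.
Hue-shifted by a large amount.

Every shape's color has rotated by the same amount around the hue wheel — a uniform hue shift.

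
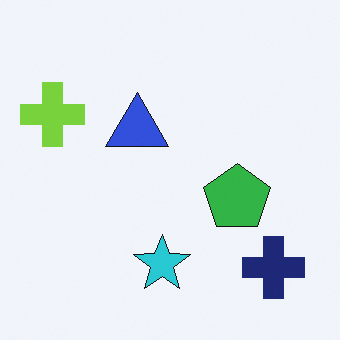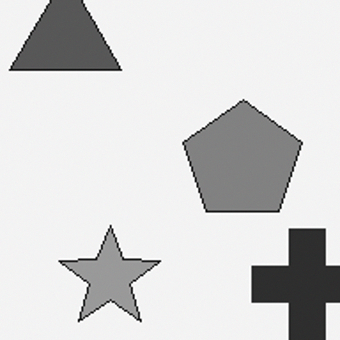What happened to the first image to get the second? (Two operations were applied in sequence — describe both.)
Cropped to a noticeably smaller region and rescaled, then converted to grayscale.

The visible shapes are larger and the field of view is narrower; shapes near the original edges may be partly or wholly outside the frame — a crop-and-rescale. All color is removed — every shape is now a shade of grey.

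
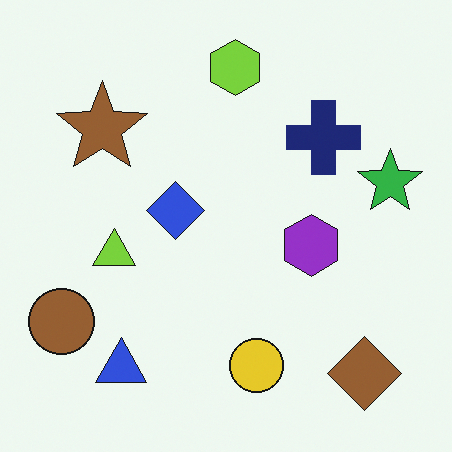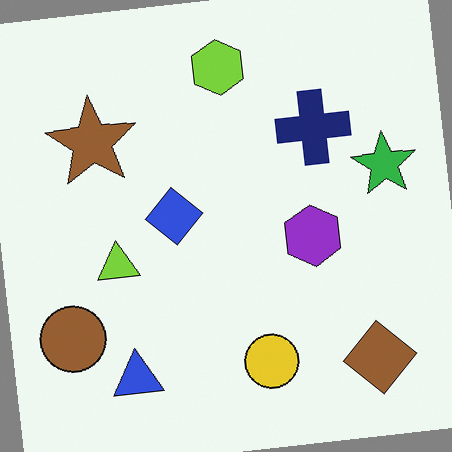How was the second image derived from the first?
Rotated counter-clockwise by a few degrees.

Every shape is tilted by the same angle and the image corners show triangular fill wedges — a whole-image rotation by a non-right angle.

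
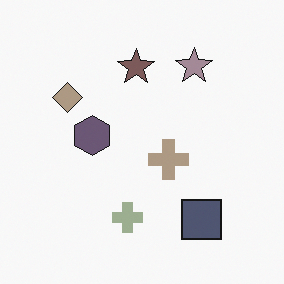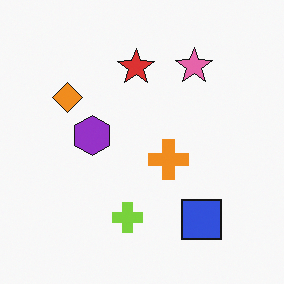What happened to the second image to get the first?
The image was heavily desaturated.

All colors are more muted and greyish — a global saturation change.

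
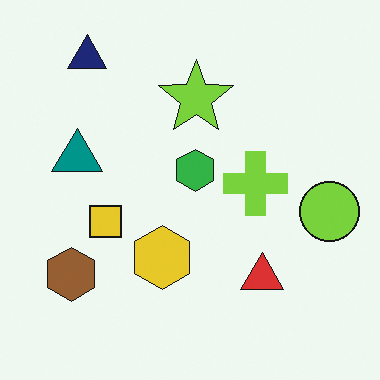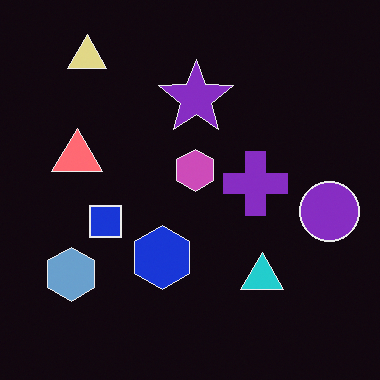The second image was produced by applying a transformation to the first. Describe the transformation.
The transformation is: color-inverted (negative).

The light background has become dark and every shape's color is its complement — a photographic negative.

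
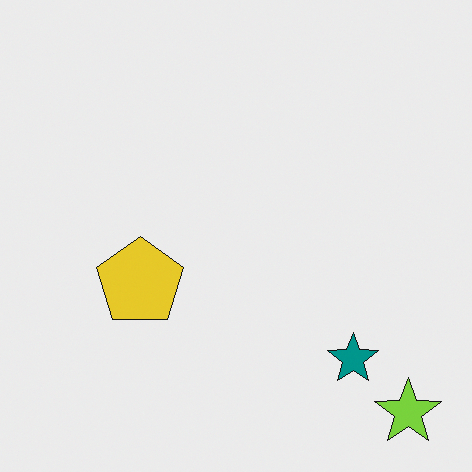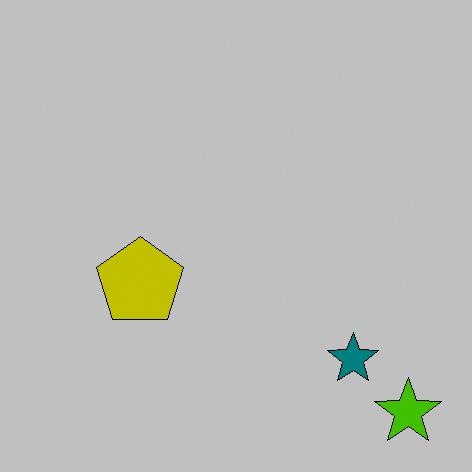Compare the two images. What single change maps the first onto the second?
It was heavily posterized to just a handful of flat colors.

Each flat color has snapped to a coarser quantized level — most visibly, the near-white background has dropped to a flat grey.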